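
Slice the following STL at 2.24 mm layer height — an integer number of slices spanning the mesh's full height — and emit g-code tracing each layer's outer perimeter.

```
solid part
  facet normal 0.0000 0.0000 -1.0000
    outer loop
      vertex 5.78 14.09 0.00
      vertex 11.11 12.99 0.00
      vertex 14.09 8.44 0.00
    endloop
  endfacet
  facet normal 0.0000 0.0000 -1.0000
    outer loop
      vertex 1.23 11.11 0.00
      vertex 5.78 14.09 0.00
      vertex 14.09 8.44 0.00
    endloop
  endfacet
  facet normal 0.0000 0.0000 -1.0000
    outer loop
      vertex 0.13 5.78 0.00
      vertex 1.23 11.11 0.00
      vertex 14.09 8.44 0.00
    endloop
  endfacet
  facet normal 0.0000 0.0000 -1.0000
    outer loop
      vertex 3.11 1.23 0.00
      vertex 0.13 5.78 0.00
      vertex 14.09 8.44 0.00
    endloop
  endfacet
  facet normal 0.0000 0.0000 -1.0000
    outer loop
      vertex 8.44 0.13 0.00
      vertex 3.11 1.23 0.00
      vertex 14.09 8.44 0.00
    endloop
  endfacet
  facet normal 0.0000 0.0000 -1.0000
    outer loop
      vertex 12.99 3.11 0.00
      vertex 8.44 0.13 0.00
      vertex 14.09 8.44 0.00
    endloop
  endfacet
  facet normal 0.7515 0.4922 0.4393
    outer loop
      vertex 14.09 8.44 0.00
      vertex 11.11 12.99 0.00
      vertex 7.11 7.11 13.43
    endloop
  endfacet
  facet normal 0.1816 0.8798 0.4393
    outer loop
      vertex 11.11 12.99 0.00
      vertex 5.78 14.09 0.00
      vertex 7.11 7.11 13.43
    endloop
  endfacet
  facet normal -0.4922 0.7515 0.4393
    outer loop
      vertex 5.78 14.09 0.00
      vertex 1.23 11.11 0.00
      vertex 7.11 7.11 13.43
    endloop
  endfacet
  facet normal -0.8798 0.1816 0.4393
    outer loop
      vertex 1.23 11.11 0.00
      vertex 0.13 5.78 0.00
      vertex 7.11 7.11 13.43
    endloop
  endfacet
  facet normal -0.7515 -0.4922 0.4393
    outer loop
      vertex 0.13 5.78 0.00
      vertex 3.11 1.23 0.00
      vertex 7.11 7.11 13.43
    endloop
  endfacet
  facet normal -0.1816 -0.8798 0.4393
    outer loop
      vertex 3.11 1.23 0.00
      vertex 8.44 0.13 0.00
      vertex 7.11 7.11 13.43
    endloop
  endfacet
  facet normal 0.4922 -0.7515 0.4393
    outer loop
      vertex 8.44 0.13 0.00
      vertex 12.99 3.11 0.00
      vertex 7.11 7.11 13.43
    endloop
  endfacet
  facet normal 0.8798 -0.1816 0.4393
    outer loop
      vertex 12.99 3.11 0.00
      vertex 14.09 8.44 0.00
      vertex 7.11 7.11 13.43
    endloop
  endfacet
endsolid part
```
; perimeter-only toolpath
G21 ; units = mm
G90 ; absolute positioning
G28 ; home
; layer 1
G0 Z2.24
G0 X12.93 Y8.22
G1 X10.44 Y12.01
G1 X6.00 Y12.93
G1 X2.21 Y10.44
G1 X1.29 Y6.00
G1 X3.78 Y2.21
G1 X8.22 Y1.29
G1 X12.01 Y3.78
G1 X12.93 Y8.22
; layer 2
G0 Z4.48
G0 X11.76 Y8.00
G1 X9.78 Y11.03
G1 X6.22 Y11.76
G1 X3.19 Y9.78
G1 X2.46 Y6.22
G1 X4.44 Y3.19
G1 X8.00 Y2.46
G1 X11.03 Y4.44
G1 X11.76 Y8.00
; layer 3
G0 Z6.71
G0 X10.60 Y7.78
G1 X9.11 Y10.05
G1 X6.45 Y10.60
G1 X4.17 Y9.11
G1 X3.62 Y6.45
G1 X5.11 Y4.17
G1 X7.78 Y3.62
G1 X10.05 Y5.11
G1 X10.60 Y7.78
; layer 4
G0 Z8.95
G0 X9.44 Y7.55
G1 X8.44 Y9.07
G1 X6.67 Y9.44
G1 X5.15 Y8.44
G1 X4.78 Y6.67
G1 X5.78 Y5.15
G1 X7.55 Y4.78
G1 X9.07 Y5.78
G1 X9.44 Y7.55
; layer 5
G0 Z11.19
G0 X8.27 Y7.33
G1 X7.78 Y8.09
G1 X6.89 Y8.27
G1 X6.13 Y7.78
G1 X5.95 Y6.89
G1 X6.44 Y6.13
G1 X7.33 Y5.95
G1 X8.09 Y6.44
G1 X8.27 Y7.33
M2 ; end

The solid is a regular 8-sided pyramid, base circumscribed radius ≈ 7.11 mm, apex at z ≈ 13.4 mm. Slicing at Δz = 2.24 mm — 6 equal slices spanning the solid's height, so layer i sits at z = i·h/6 — gives 5 non-empty perimeters. Each is a 8-segment closed polygon; G0 lifts to the layer z and rapids to the start vertex, then G1 traces the edges. The cross-section shrinks linearly with z (the slice at the apex is degenerate and omitted).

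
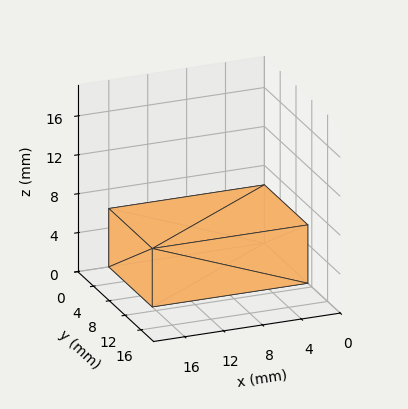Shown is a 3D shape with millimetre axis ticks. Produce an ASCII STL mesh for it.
Reading the render: the shape is a rectangular box, roughly 16 × 11 mm footprint and 6 mm tall (dimensions read to the nearest mm from the axis ticks). For the STL, each face is triangulated and given an outward normal.

solid part
  facet normal 0.0000 0.0000 -1.0000
    outer loop
      vertex 16.000 11.000 0.000
      vertex 16.000 0.000 0.000
      vertex 0.000 0.000 0.000
    endloop
  endfacet
  facet normal 0.0000 0.0000 -1.0000
    outer loop
      vertex 0.000 11.000 0.000
      vertex 16.000 11.000 0.000
      vertex 0.000 0.000 0.000
    endloop
  endfacet
  facet normal 0.0000 0.0000 1.0000
    outer loop
      vertex 0.000 0.000 6.000
      vertex 16.000 0.000 6.000
      vertex 16.000 11.000 6.000
    endloop
  endfacet
  facet normal 0.0000 0.0000 1.0000
    outer loop
      vertex 0.000 0.000 6.000
      vertex 16.000 11.000 6.000
      vertex 0.000 11.000 6.000
    endloop
  endfacet
  facet normal 0.0000 -1.0000 0.0000
    outer loop
      vertex 0.000 0.000 0.000
      vertex 16.000 0.000 0.000
      vertex 16.000 0.000 6.000
    endloop
  endfacet
  facet normal 0.0000 -1.0000 0.0000
    outer loop
      vertex 0.000 0.000 0.000
      vertex 16.000 0.000 6.000
      vertex 0.000 0.000 6.000
    endloop
  endfacet
  facet normal 0.0000 1.0000 0.0000
    outer loop
      vertex 16.000 11.000 6.000
      vertex 16.000 11.000 0.000
      vertex 0.000 11.000 0.000
    endloop
  endfacet
  facet normal 0.0000 1.0000 0.0000
    outer loop
      vertex 0.000 11.000 6.000
      vertex 16.000 11.000 6.000
      vertex 0.000 11.000 0.000
    endloop
  endfacet
  facet normal -1.0000 0.0000 0.0000
    outer loop
      vertex 0.000 11.000 6.000
      vertex 0.000 11.000 0.000
      vertex 0.000 0.000 0.000
    endloop
  endfacet
  facet normal -1.0000 0.0000 0.0000
    outer loop
      vertex 0.000 0.000 6.000
      vertex 0.000 11.000 6.000
      vertex 0.000 0.000 0.000
    endloop
  endfacet
  facet normal 1.0000 0.0000 0.0000
    outer loop
      vertex 16.000 0.000 0.000
      vertex 16.000 11.000 0.000
      vertex 16.000 11.000 6.000
    endloop
  endfacet
  facet normal 1.0000 0.0000 0.0000
    outer loop
      vertex 16.000 0.000 0.000
      vertex 16.000 11.000 6.000
      vertex 16.000 0.000 6.000
    endloop
  endfacet
endsolid part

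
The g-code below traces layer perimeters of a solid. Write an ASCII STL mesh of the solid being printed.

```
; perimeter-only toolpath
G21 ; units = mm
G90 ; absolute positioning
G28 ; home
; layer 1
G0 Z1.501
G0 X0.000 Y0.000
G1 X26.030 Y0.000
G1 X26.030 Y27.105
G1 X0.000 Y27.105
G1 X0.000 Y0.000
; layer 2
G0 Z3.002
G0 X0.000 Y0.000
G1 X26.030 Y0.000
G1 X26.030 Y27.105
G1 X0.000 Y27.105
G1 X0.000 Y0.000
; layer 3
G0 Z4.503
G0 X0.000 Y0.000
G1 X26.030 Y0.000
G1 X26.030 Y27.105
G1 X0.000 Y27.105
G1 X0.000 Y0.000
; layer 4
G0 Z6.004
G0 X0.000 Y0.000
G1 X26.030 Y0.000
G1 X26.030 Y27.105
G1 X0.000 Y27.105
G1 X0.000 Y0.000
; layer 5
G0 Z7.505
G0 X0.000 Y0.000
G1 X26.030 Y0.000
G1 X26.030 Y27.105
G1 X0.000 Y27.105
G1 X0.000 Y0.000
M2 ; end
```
solid part
  facet normal 0.0000 0.0000 -1.0000
    outer loop
      vertex 26.030 27.105 0.000
      vertex 26.030 0.000 0.000
      vertex 0.000 0.000 0.000
    endloop
  endfacet
  facet normal 0.0000 0.0000 -1.0000
    outer loop
      vertex 0.000 27.105 0.000
      vertex 26.030 27.105 0.000
      vertex 0.000 0.000 0.000
    endloop
  endfacet
  facet normal 0.0000 0.0000 1.0000
    outer loop
      vertex 0.000 0.000 7.505
      vertex 26.030 0.000 7.505
      vertex 26.030 27.105 7.505
    endloop
  endfacet
  facet normal 0.0000 0.0000 1.0000
    outer loop
      vertex 0.000 0.000 7.505
      vertex 26.030 27.105 7.505
      vertex 0.000 27.105 7.505
    endloop
  endfacet
  facet normal 0.0000 -1.0000 0.0000
    outer loop
      vertex 0.000 0.000 0.000
      vertex 26.030 0.000 0.000
      vertex 26.030 0.000 7.505
    endloop
  endfacet
  facet normal 0.0000 -1.0000 0.0000
    outer loop
      vertex 0.000 0.000 0.000
      vertex 26.030 0.000 7.505
      vertex 0.000 0.000 7.505
    endloop
  endfacet
  facet normal 0.0000 1.0000 0.0000
    outer loop
      vertex 26.030 27.105 7.505
      vertex 26.030 27.105 0.000
      vertex 0.000 27.105 0.000
    endloop
  endfacet
  facet normal 0.0000 1.0000 0.0000
    outer loop
      vertex 0.000 27.105 7.505
      vertex 26.030 27.105 7.505
      vertex 0.000 27.105 0.000
    endloop
  endfacet
  facet normal -1.0000 0.0000 0.0000
    outer loop
      vertex 0.000 27.105 7.505
      vertex 0.000 27.105 0.000
      vertex 0.000 0.000 0.000
    endloop
  endfacet
  facet normal -1.0000 0.0000 0.0000
    outer loop
      vertex 0.000 0.000 7.505
      vertex 0.000 27.105 7.505
      vertex 0.000 0.000 0.000
    endloop
  endfacet
  facet normal 1.0000 0.0000 0.0000
    outer loop
      vertex 26.030 0.000 0.000
      vertex 26.030 27.105 0.000
      vertex 26.030 27.105 7.505
    endloop
  endfacet
  facet normal 1.0000 0.0000 0.0000
    outer loop
      vertex 26.030 0.000 0.000
      vertex 26.030 27.105 7.505
      vertex 26.030 0.000 7.505
    endloop
  endfacet
endsolid part

The G0 Z moves step by Δz≈1.501 mm. Every layer's G1 loop is the same polygon, so the solid is a straight extrusion of it from z=0 to z≈7.5. Closing with flat bottom and top caps and triangulating gives 12 facets — a rectangular box, roughly 26 × 27.1 mm footprint and 7.5 mm tall.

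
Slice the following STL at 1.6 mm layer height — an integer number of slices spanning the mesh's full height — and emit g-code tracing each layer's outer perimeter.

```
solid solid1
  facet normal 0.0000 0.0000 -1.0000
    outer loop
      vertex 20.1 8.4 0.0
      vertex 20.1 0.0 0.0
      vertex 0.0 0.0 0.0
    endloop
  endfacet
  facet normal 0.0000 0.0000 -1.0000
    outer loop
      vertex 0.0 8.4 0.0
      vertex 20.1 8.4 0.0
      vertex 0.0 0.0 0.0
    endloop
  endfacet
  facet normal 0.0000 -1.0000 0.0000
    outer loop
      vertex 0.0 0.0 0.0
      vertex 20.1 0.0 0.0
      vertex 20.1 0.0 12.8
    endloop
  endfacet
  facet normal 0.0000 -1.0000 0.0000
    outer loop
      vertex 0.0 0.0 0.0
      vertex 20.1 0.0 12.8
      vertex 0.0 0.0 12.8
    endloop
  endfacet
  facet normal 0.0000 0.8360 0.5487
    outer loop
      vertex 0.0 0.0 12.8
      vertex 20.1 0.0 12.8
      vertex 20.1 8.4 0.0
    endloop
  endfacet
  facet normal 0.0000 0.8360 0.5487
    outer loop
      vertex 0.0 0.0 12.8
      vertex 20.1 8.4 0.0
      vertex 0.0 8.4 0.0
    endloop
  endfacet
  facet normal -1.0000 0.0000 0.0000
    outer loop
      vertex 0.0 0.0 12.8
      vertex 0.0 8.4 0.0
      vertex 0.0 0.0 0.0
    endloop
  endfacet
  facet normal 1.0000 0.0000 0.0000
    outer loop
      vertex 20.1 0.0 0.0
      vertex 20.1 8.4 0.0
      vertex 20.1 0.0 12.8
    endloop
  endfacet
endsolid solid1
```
; perimeter-only toolpath
G21 ; units = mm
G90 ; absolute positioning
G28 ; home
; layer 1
G0 Z1.6
G0 X0.0 Y0.0
G1 X20.1 Y0.0
G1 X20.1 Y7.4
G1 X0.0 Y7.4
G1 X0.0 Y0.0
; layer 2
G0 Z3.2
G0 X0.0 Y0.0
G1 X20.1 Y0.0
G1 X20.1 Y6.3
G1 X0.0 Y6.3
G1 X0.0 Y0.0
; layer 3
G0 Z4.8
G0 X0.0 Y0.0
G1 X20.1 Y0.0
G1 X20.1 Y5.2
G1 X0.0 Y5.2
G1 X0.0 Y0.0
; layer 4
G0 Z6.4
G0 X0.0 Y0.0
G1 X20.1 Y0.0
G1 X20.1 Y4.2
G1 X0.0 Y4.2
G1 X0.0 Y0.0
; layer 5
G0 Z8.0
G0 X0.0 Y0.0
G1 X20.1 Y0.0
G1 X20.1 Y3.2
G1 X0.0 Y3.2
G1 X0.0 Y0.0
; layer 6
G0 Z9.6
G0 X0.0 Y0.0
G1 X20.1 Y0.0
G1 X20.1 Y2.1
G1 X0.0 Y2.1
G1 X0.0 Y0.0
; layer 7
G0 Z11.2
G0 X0.0 Y0.0
G1 X20.1 Y0.0
G1 X20.1 Y1.1
G1 X0.0 Y1.1
G1 X0.0 Y0.0
M2 ; end

The solid is a wedge (ramp): 20.1 × 8.4 mm base, rising to 12.8 mm along the y=0 edge and sloping linearly to z=0 at y=8.4. Slicing at Δz = 1.6 mm — 8 equal slices spanning the solid's height, so layer i sits at z = i·h/8 — gives 7 non-empty perimeters. Each is a 4-segment closed polygon; G0 lifts to the layer z and rapids to the start vertex, then G1 traces the edges. The cross-section shrinks linearly with z (the slice at the apex is degenerate and omitted).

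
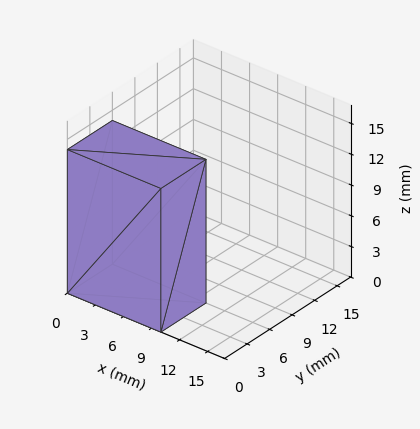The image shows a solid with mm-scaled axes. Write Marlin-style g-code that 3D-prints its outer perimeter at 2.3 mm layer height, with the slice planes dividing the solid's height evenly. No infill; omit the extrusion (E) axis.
Reading the render: the shape is a rectangular box, roughly 10 × 6 mm footprint and 14 mm tall (dimensions read to the nearest mm from the axis ticks). For the g-code, the solid's height is divided into equal slices at the stated Δz and each level perimeter traced with G1 moves after a G0 lift.

; perimeter-only toolpath
G21 ; units = mm
G90 ; absolute positioning
G28 ; home
; layer 1
G0 Z2.3
G0 X0.0 Y0.0
G1 X10.0 Y0.0
G1 X10.0 Y6.0
G1 X0.0 Y6.0
G1 X0.0 Y0.0
; layer 2
G0 Z4.7
G0 X0.0 Y0.0
G1 X10.0 Y0.0
G1 X10.0 Y6.0
G1 X0.0 Y6.0
G1 X0.0 Y0.0
; layer 3
G0 Z7.0
G0 X0.0 Y0.0
G1 X10.0 Y0.0
G1 X10.0 Y6.0
G1 X0.0 Y6.0
G1 X0.0 Y0.0
; layer 4
G0 Z9.3
G0 X0.0 Y0.0
G1 X10.0 Y0.0
G1 X10.0 Y6.0
G1 X0.0 Y6.0
G1 X0.0 Y0.0
; layer 5
G0 Z11.7
G0 X0.0 Y0.0
G1 X10.0 Y0.0
G1 X10.0 Y6.0
G1 X0.0 Y6.0
G1 X0.0 Y0.0
; layer 6
G0 Z14.0
G0 X0.0 Y0.0
G1 X10.0 Y0.0
G1 X10.0 Y6.0
G1 X0.0 Y6.0
G1 X0.0 Y0.0
M2 ; end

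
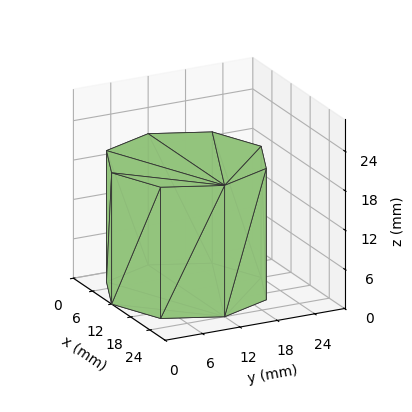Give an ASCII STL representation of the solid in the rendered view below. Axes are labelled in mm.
Reading the render: the shape is a regular 8-sided prism (a cylinder approximated with 8 flat sides), circumscribed radius ≈ 12 mm, height ≈ 20 mm (dimensions read to the nearest mm from the axis ticks). For the STL, each face is triangulated and given an outward normal.

solid part
  facet normal 0.0000 0.0000 -1.0000
    outer loop
      vertex 12.000 24.000 0.000
      vertex 20.485 20.485 0.000
      vertex 24.000 12.000 0.000
    endloop
  endfacet
  facet normal 0.0000 0.0000 -1.0000
    outer loop
      vertex 3.515 20.485 0.000
      vertex 12.000 24.000 0.000
      vertex 24.000 12.000 0.000
    endloop
  endfacet
  facet normal 0.0000 0.0000 -1.0000
    outer loop
      vertex 0.000 12.000 0.000
      vertex 3.515 20.485 0.000
      vertex 24.000 12.000 0.000
    endloop
  endfacet
  facet normal 0.0000 0.0000 -1.0000
    outer loop
      vertex 3.515 3.515 0.000
      vertex 0.000 12.000 0.000
      vertex 24.000 12.000 0.000
    endloop
  endfacet
  facet normal 0.0000 0.0000 -1.0000
    outer loop
      vertex 12.000 0.000 0.000
      vertex 3.515 3.515 0.000
      vertex 24.000 12.000 0.000
    endloop
  endfacet
  facet normal 0.0000 0.0000 -1.0000
    outer loop
      vertex 20.485 3.515 0.000
      vertex 12.000 0.000 0.000
      vertex 24.000 12.000 0.000
    endloop
  endfacet
  facet normal 0.0000 0.0000 1.0000
    outer loop
      vertex 24.000 12.000 20.000
      vertex 20.485 20.485 20.000
      vertex 12.000 24.000 20.000
    endloop
  endfacet
  facet normal 0.0000 0.0000 1.0000
    outer loop
      vertex 24.000 12.000 20.000
      vertex 12.000 24.000 20.000
      vertex 3.515 20.485 20.000
    endloop
  endfacet
  facet normal 0.0000 0.0000 1.0000
    outer loop
      vertex 24.000 12.000 20.000
      vertex 3.515 20.485 20.000
      vertex 0.000 12.000 20.000
    endloop
  endfacet
  facet normal 0.0000 0.0000 1.0000
    outer loop
      vertex 24.000 12.000 20.000
      vertex 0.000 12.000 20.000
      vertex 3.515 3.515 20.000
    endloop
  endfacet
  facet normal 0.0000 0.0000 1.0000
    outer loop
      vertex 24.000 12.000 20.000
      vertex 3.515 3.515 20.000
      vertex 12.000 0.000 20.000
    endloop
  endfacet
  facet normal 0.0000 0.0000 1.0000
    outer loop
      vertex 24.000 12.000 20.000
      vertex 12.000 0.000 20.000
      vertex 20.485 3.515 20.000
    endloop
  endfacet
  facet normal 0.9239 0.3827 0.0000
    outer loop
      vertex 24.000 12.000 0.000
      vertex 20.485 20.485 0.000
      vertex 20.485 20.485 20.000
    endloop
  endfacet
  facet normal 0.9239 0.3827 0.0000
    outer loop
      vertex 24.000 12.000 0.000
      vertex 20.485 20.485 20.000
      vertex 24.000 12.000 20.000
    endloop
  endfacet
  facet normal 0.3827 0.9239 0.0000
    outer loop
      vertex 20.485 20.485 0.000
      vertex 12.000 24.000 0.000
      vertex 12.000 24.000 20.000
    endloop
  endfacet
  facet normal 0.3827 0.9239 0.0000
    outer loop
      vertex 20.485 20.485 0.000
      vertex 12.000 24.000 20.000
      vertex 20.485 20.485 20.000
    endloop
  endfacet
  facet normal -0.3827 0.9239 0.0000
    outer loop
      vertex 12.000 24.000 0.000
      vertex 3.515 20.485 0.000
      vertex 3.515 20.485 20.000
    endloop
  endfacet
  facet normal -0.3827 0.9239 0.0000
    outer loop
      vertex 12.000 24.000 0.000
      vertex 3.515 20.485 20.000
      vertex 12.000 24.000 20.000
    endloop
  endfacet
  facet normal -0.9239 0.3827 0.0000
    outer loop
      vertex 3.515 20.485 0.000
      vertex 0.000 12.000 0.000
      vertex 0.000 12.000 20.000
    endloop
  endfacet
  facet normal -0.9239 0.3827 0.0000
    outer loop
      vertex 3.515 20.485 0.000
      vertex 0.000 12.000 20.000
      vertex 3.515 20.485 20.000
    endloop
  endfacet
  facet normal -0.9239 -0.3827 0.0000
    outer loop
      vertex 0.000 12.000 0.000
      vertex 3.515 3.515 0.000
      vertex 3.515 3.515 20.000
    endloop
  endfacet
  facet normal -0.9239 -0.3827 0.0000
    outer loop
      vertex 0.000 12.000 0.000
      vertex 3.515 3.515 20.000
      vertex 0.000 12.000 20.000
    endloop
  endfacet
  facet normal -0.3827 -0.9239 0.0000
    outer loop
      vertex 3.515 3.515 0.000
      vertex 12.000 0.000 0.000
      vertex 12.000 0.000 20.000
    endloop
  endfacet
  facet normal -0.3827 -0.9239 0.0000
    outer loop
      vertex 3.515 3.515 0.000
      vertex 12.000 0.000 20.000
      vertex 3.515 3.515 20.000
    endloop
  endfacet
  facet normal 0.3827 -0.9239 0.0000
    outer loop
      vertex 12.000 0.000 0.000
      vertex 20.485 3.515 0.000
      vertex 20.485 3.515 20.000
    endloop
  endfacet
  facet normal 0.3827 -0.9239 0.0000
    outer loop
      vertex 12.000 0.000 0.000
      vertex 20.485 3.515 20.000
      vertex 12.000 0.000 20.000
    endloop
  endfacet
  facet normal 0.9239 -0.3827 0.0000
    outer loop
      vertex 20.485 3.515 0.000
      vertex 24.000 12.000 0.000
      vertex 24.000 12.000 20.000
    endloop
  endfacet
  facet normal 0.9239 -0.3827 0.0000
    outer loop
      vertex 20.485 3.515 0.000
      vertex 24.000 12.000 20.000
      vertex 20.485 3.515 20.000
    endloop
  endfacet
endsolid part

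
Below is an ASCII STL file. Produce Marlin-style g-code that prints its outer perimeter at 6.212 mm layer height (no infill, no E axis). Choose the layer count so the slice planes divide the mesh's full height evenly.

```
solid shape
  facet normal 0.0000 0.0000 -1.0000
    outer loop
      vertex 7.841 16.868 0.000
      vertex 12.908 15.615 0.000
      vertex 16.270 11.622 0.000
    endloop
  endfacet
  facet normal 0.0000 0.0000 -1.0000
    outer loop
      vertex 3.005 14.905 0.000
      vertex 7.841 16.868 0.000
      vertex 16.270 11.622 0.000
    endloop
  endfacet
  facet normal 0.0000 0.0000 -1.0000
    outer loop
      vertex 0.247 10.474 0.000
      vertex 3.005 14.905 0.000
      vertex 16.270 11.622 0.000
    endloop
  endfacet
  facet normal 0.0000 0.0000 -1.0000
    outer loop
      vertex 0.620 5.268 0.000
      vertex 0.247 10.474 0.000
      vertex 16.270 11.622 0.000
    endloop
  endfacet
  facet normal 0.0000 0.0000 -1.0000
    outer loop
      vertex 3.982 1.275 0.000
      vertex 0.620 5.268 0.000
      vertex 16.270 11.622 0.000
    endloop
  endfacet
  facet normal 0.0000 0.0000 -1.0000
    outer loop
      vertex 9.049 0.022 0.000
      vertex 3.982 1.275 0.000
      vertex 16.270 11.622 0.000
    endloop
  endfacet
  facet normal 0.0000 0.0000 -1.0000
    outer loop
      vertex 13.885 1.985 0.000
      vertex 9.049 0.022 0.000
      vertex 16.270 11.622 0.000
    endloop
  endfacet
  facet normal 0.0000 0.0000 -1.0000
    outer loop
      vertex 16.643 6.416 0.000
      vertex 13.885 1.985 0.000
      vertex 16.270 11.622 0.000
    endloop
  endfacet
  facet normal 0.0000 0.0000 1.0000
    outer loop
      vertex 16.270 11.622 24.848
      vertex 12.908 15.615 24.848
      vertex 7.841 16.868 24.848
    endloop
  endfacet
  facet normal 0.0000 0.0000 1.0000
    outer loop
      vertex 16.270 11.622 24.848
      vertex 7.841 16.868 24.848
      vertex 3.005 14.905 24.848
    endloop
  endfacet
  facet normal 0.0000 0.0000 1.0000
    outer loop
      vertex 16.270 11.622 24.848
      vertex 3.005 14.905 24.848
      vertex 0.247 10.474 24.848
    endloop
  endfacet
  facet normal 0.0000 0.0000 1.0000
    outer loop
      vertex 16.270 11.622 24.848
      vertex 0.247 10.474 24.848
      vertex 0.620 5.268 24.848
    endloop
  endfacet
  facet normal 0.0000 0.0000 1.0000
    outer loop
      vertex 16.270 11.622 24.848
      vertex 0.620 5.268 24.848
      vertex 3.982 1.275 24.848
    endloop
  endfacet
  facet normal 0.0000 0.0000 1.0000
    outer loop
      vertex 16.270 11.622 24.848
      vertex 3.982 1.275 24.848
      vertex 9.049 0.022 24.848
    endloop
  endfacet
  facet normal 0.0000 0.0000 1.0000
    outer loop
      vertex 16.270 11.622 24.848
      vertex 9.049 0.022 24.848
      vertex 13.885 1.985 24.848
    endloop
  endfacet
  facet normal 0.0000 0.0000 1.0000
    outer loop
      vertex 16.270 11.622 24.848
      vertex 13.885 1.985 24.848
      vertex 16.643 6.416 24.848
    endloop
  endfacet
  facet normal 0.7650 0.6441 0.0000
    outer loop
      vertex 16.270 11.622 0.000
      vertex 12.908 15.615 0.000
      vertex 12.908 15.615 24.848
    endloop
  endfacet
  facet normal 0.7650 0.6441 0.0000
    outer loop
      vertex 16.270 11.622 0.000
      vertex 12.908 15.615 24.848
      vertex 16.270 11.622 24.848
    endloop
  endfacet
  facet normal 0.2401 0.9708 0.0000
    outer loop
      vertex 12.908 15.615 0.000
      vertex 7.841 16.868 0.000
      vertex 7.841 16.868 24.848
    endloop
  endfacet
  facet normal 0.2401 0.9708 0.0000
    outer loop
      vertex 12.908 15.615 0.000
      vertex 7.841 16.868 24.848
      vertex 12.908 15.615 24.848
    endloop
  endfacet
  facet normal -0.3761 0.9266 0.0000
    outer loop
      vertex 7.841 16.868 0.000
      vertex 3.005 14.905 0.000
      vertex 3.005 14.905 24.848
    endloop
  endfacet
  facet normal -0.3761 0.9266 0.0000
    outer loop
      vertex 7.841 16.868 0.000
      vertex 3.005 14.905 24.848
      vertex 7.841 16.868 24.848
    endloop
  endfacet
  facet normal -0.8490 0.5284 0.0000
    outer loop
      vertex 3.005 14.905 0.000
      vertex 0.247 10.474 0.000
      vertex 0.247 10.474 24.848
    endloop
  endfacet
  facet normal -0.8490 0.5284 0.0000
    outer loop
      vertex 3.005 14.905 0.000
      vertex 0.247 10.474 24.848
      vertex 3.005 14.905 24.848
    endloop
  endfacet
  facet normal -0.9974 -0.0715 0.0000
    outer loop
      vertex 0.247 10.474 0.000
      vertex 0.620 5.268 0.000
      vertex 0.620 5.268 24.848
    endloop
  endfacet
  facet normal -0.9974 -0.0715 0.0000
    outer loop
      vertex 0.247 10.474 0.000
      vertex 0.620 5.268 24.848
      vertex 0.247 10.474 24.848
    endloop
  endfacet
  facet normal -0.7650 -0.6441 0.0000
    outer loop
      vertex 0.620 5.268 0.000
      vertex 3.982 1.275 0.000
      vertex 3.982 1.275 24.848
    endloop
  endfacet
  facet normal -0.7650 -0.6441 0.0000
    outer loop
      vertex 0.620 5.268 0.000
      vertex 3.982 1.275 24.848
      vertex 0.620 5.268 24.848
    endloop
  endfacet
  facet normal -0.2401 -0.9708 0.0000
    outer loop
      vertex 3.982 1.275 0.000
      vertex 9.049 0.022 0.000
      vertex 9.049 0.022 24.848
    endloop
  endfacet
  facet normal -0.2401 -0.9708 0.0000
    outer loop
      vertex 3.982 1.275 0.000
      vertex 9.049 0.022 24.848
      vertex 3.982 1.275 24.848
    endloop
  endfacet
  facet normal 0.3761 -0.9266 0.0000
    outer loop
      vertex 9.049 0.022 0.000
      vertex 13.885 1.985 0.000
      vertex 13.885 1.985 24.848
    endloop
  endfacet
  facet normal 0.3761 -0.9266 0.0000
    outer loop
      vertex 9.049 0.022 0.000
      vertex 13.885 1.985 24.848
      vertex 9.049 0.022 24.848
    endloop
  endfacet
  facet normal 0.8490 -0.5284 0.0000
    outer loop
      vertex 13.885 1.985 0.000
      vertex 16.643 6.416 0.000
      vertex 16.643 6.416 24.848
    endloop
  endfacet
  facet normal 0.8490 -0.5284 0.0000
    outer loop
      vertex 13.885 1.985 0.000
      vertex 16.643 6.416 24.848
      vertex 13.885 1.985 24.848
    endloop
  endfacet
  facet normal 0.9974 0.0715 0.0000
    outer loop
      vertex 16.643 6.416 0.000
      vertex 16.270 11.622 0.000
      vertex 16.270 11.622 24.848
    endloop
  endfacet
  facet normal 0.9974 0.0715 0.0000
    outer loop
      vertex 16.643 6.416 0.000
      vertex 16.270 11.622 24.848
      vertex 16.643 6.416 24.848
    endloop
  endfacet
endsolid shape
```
; perimeter-only toolpath
G21 ; units = mm
G90 ; absolute positioning
G28 ; home
; layer 1
G0 Z6.212
G0 X16.270 Y11.622
G1 X12.908 Y15.615
G1 X7.841 Y16.868
G1 X3.005 Y14.905
G1 X0.247 Y10.474
G1 X0.620 Y5.268
G1 X3.982 Y1.275
G1 X9.049 Y0.022
G1 X13.885 Y1.985
G1 X16.643 Y6.416
G1 X16.270 Y11.622
; layer 2
G0 Z12.424
G0 X16.270 Y11.622
G1 X12.908 Y15.615
G1 X7.841 Y16.868
G1 X3.005 Y14.905
G1 X0.247 Y10.474
G1 X0.620 Y5.268
G1 X3.982 Y1.275
G1 X9.049 Y0.022
G1 X13.885 Y1.985
G1 X16.643 Y6.416
G1 X16.270 Y11.622
; layer 3
G0 Z18.636
G0 X16.270 Y11.622
G1 X12.908 Y15.615
G1 X7.841 Y16.868
G1 X3.005 Y14.905
G1 X0.247 Y10.474
G1 X0.620 Y5.268
G1 X3.982 Y1.275
G1 X9.049 Y0.022
G1 X13.885 Y1.985
G1 X16.643 Y6.416
G1 X16.270 Y11.622
; layer 4
G0 Z24.848
G0 X16.270 Y11.622
G1 X12.908 Y15.615
G1 X7.841 Y16.868
G1 X3.005 Y14.905
G1 X0.247 Y10.474
G1 X0.620 Y5.268
G1 X3.982 Y1.275
G1 X9.049 Y0.022
G1 X13.885 Y1.985
G1 X16.643 Y6.416
G1 X16.270 Y11.622
M2 ; end

The solid is a regular 10-sided prism (a cylinder approximated with 10 flat sides), circumscribed radius ≈ 8.45 mm, height ≈ 24.8 mm. Slicing at Δz = 6.212 mm — 4 equal slices spanning the solid's height, so layer i sits at z = i·h/4 — gives 4 non-empty perimeters. Each is a 10-segment closed polygon; G0 lifts to the layer z and rapids to the start vertex, then G1 traces the edges.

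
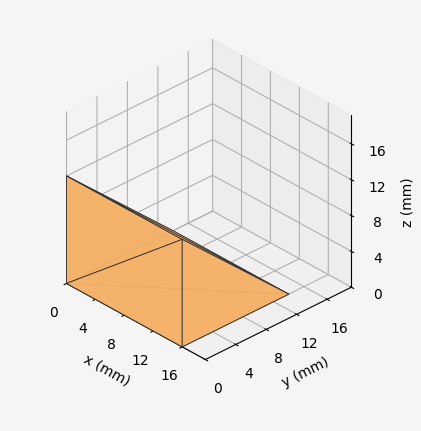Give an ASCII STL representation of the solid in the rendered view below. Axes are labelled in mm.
Reading the render: the shape is a wedge (ramp): 16 × 14 mm base, rising to 12 mm along the y=0 edge and sloping linearly to z=0 at y=14 (dimensions read to the nearest mm from the axis ticks). For the STL, each face is triangulated and given an outward normal.

solid part
  facet normal 0.0000 0.0000 -1.0000
    outer loop
      vertex 16.000 14.000 0.000
      vertex 16.000 0.000 0.000
      vertex 0.000 0.000 0.000
    endloop
  endfacet
  facet normal 0.0000 0.0000 -1.0000
    outer loop
      vertex 0.000 14.000 0.000
      vertex 16.000 14.000 0.000
      vertex 0.000 0.000 0.000
    endloop
  endfacet
  facet normal 0.0000 -1.0000 0.0000
    outer loop
      vertex 0.000 0.000 0.000
      vertex 16.000 0.000 0.000
      vertex 16.000 0.000 12.000
    endloop
  endfacet
  facet normal 0.0000 -1.0000 0.0000
    outer loop
      vertex 0.000 0.000 0.000
      vertex 16.000 0.000 12.000
      vertex 0.000 0.000 12.000
    endloop
  endfacet
  facet normal 0.0000 0.6508 0.7593
    outer loop
      vertex 0.000 0.000 12.000
      vertex 16.000 0.000 12.000
      vertex 16.000 14.000 0.000
    endloop
  endfacet
  facet normal 0.0000 0.6508 0.7593
    outer loop
      vertex 0.000 0.000 12.000
      vertex 16.000 14.000 0.000
      vertex 0.000 14.000 0.000
    endloop
  endfacet
  facet normal -1.0000 0.0000 0.0000
    outer loop
      vertex 0.000 0.000 12.000
      vertex 0.000 14.000 0.000
      vertex 0.000 0.000 0.000
    endloop
  endfacet
  facet normal 1.0000 0.0000 0.0000
    outer loop
      vertex 16.000 0.000 0.000
      vertex 16.000 14.000 0.000
      vertex 16.000 0.000 12.000
    endloop
  endfacet
endsolid part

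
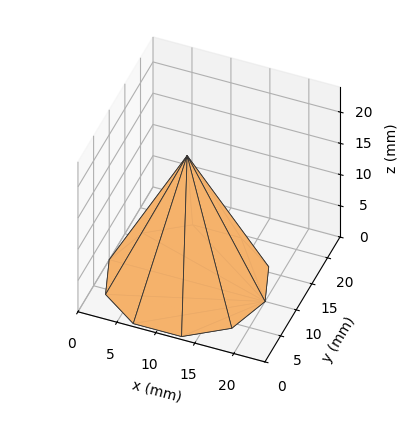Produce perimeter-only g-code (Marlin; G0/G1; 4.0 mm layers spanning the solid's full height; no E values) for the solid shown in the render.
Reading the render: the shape is a regular 10-sided pyramid, base circumscribed radius ≈ 10 mm, apex at z ≈ 20 mm (dimensions read to the nearest mm from the axis ticks). For the g-code, the solid's height is divided into equal slices at the stated Δz and each level perimeter traced with G1 moves after a G0 lift.

; perimeter-only toolpath
G21 ; units = mm
G90 ; absolute positioning
G28 ; home
; layer 1
G0 Z4.0
G0 X18.0 Y10.0
G1 X16.5 Y14.7
G1 X12.5 Y17.6
G1 X7.5 Y17.6
G1 X3.5 Y14.7
G1 X2.0 Y10.0
G1 X3.5 Y5.3
G1 X7.5 Y2.4
G1 X12.5 Y2.4
G1 X16.5 Y5.3
G1 X18.0 Y10.0
; layer 2
G0 Z8.0
G0 X16.0 Y10.0
G1 X14.9 Y13.5
G1 X11.9 Y15.7
G1 X8.1 Y15.7
G1 X5.1 Y13.5
G1 X4.0 Y10.0
G1 X5.1 Y6.5
G1 X8.1 Y4.3
G1 X11.9 Y4.3
G1 X14.9 Y6.5
G1 X16.0 Y10.0
; layer 3
G0 Z12.0
G0 X14.0 Y10.0
G1 X13.2 Y12.4
G1 X11.2 Y13.8
G1 X8.8 Y13.8
G1 X6.8 Y12.4
G1 X6.0 Y10.0
G1 X6.8 Y7.6
G1 X8.8 Y6.2
G1 X11.2 Y6.2
G1 X13.2 Y7.6
G1 X14.0 Y10.0
; layer 4
G0 Z16.0
G0 X12.0 Y10.0
G1 X11.6 Y11.2
G1 X10.6 Y11.9
G1 X9.4 Y11.9
G1 X8.4 Y11.2
G1 X8.0 Y10.0
G1 X8.4 Y8.8
G1 X9.4 Y8.1
G1 X10.6 Y8.1
G1 X11.6 Y8.8
G1 X12.0 Y10.0
M2 ; end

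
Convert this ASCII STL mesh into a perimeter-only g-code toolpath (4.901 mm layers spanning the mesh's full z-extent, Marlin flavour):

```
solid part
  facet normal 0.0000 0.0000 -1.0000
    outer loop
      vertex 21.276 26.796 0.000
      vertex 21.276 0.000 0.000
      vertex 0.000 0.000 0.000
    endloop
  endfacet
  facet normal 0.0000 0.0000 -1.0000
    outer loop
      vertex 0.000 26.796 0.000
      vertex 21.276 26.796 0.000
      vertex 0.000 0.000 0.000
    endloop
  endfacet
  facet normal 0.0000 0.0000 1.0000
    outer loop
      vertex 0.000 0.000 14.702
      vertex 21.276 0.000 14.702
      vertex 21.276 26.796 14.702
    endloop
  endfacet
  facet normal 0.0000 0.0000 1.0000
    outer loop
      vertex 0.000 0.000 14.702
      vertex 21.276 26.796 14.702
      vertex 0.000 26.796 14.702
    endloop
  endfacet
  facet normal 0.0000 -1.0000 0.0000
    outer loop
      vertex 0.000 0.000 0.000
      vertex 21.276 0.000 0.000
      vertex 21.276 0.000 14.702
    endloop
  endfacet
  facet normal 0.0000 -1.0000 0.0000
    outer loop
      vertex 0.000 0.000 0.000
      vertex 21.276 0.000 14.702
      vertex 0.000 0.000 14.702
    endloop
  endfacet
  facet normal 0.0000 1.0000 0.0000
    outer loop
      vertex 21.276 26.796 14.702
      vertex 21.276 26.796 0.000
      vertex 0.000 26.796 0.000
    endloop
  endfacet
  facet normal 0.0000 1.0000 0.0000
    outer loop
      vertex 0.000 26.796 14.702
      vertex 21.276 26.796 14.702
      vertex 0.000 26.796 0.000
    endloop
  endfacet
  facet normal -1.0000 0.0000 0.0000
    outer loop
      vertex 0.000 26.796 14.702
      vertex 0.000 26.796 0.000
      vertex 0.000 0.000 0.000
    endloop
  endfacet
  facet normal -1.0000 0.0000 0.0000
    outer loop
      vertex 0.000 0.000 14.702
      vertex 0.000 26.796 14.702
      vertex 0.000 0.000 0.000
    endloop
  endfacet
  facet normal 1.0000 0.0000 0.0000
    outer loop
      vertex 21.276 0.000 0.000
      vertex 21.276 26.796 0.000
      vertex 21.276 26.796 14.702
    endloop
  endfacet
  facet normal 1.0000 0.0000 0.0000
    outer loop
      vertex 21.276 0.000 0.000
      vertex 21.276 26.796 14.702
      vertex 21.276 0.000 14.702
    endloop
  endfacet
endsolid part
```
; perimeter-only toolpath
G21 ; units = mm
G90 ; absolute positioning
G28 ; home
; layer 1
G0 Z4.901
G0 X0.000 Y0.000
G1 X21.276 Y0.000
G1 X21.276 Y26.796
G1 X0.000 Y26.796
G1 X0.000 Y0.000
; layer 2
G0 Z9.801
G0 X0.000 Y0.000
G1 X21.276 Y0.000
G1 X21.276 Y26.796
G1 X0.000 Y26.796
G1 X0.000 Y0.000
; layer 3
G0 Z14.702
G0 X0.000 Y0.000
G1 X21.276 Y0.000
G1 X21.276 Y26.796
G1 X0.000 Y26.796
G1 X0.000 Y0.000
M2 ; end

The solid is a rectangular box, roughly 21.3 × 26.8 mm footprint and 14.7 mm tall. Slicing at Δz = 4.901 mm — 3 equal slices spanning the solid's height, so layer i sits at z = i·h/3 — gives 3 non-empty perimeters. Each is a 4-segment closed polygon; G0 lifts to the layer z and rapids to the start vertex, then G1 traces the edges.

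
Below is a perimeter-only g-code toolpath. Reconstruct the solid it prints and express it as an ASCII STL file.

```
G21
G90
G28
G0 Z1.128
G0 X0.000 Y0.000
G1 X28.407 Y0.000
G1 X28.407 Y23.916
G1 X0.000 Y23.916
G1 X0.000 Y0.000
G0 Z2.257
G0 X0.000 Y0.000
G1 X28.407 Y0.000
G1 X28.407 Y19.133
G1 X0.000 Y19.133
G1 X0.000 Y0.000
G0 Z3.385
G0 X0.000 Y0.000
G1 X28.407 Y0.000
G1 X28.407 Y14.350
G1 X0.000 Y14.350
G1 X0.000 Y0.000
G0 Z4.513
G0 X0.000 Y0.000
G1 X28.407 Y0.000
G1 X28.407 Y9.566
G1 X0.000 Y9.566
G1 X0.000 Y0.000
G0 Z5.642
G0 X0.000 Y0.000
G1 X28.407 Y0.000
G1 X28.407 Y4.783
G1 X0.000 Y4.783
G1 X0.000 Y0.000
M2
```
solid part
  facet normal 0.0000 0.0000 -1.0000
    outer loop
      vertex 28.407 28.699 0.000
      vertex 28.407 0.000 0.000
      vertex 0.000 0.000 0.000
    endloop
  endfacet
  facet normal 0.0000 0.0000 -1.0000
    outer loop
      vertex 0.000 28.699 0.000
      vertex 28.407 28.699 0.000
      vertex 0.000 0.000 0.000
    endloop
  endfacet
  facet normal 0.0000 -1.0000 0.0000
    outer loop
      vertex 0.000 0.000 0.000
      vertex 28.407 0.000 0.000
      vertex 28.407 0.000 6.770
    endloop
  endfacet
  facet normal 0.0000 -1.0000 0.0000
    outer loop
      vertex 0.000 0.000 0.000
      vertex 28.407 0.000 6.770
      vertex 0.000 0.000 6.770
    endloop
  endfacet
  facet normal 0.0000 0.2296 0.9733
    outer loop
      vertex 0.000 0.000 6.770
      vertex 28.407 0.000 6.770
      vertex 28.407 28.699 0.000
    endloop
  endfacet
  facet normal 0.0000 0.2296 0.9733
    outer loop
      vertex 0.000 0.000 6.770
      vertex 28.407 28.699 0.000
      vertex 0.000 28.699 0.000
    endloop
  endfacet
  facet normal -1.0000 0.0000 0.0000
    outer loop
      vertex 0.000 0.000 6.770
      vertex 0.000 28.699 0.000
      vertex 0.000 0.000 0.000
    endloop
  endfacet
  facet normal 1.0000 0.0000 0.0000
    outer loop
      vertex 28.407 0.000 0.000
      vertex 28.407 28.699 0.000
      vertex 28.407 0.000 6.770
    endloop
  endfacet
endsolid part

The G0 Z moves step by Δz≈1.128 mm. The G1 loops shrink linearly with z, so the solid tapers from its base footprint up to z≈6.77. Closing with a flat bottom cap and the tapered top and triangulating gives 8 facets — a wedge (ramp): 28.4 × 28.7 mm base, rising to 6.77 mm along the y=0 edge and sloping linearly to z=0 at y=28.7.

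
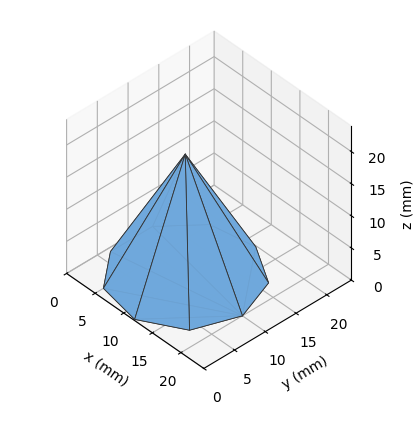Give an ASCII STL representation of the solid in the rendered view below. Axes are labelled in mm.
Reading the render: the shape is a regular 9-sided pyramid, base circumscribed radius ≈ 10 mm, apex at z ≈ 19 mm (dimensions read to the nearest mm from the axis ticks). For the STL, each face is triangulated and given an outward normal.

solid part
  facet normal 0.0000 0.0000 -1.0000
    outer loop
      vertex 11.74 19.85 0.00
      vertex 17.66 16.43 0.00
      vertex 20.00 10.00 0.00
    endloop
  endfacet
  facet normal 0.0000 0.0000 -1.0000
    outer loop
      vertex 5.00 18.66 0.00
      vertex 11.74 19.85 0.00
      vertex 20.00 10.00 0.00
    endloop
  endfacet
  facet normal 0.0000 0.0000 -1.0000
    outer loop
      vertex 0.60 13.42 0.00
      vertex 5.00 18.66 0.00
      vertex 20.00 10.00 0.00
    endloop
  endfacet
  facet normal 0.0000 0.0000 -1.0000
    outer loop
      vertex 0.60 6.58 0.00
      vertex 0.60 13.42 0.00
      vertex 20.00 10.00 0.00
    endloop
  endfacet
  facet normal 0.0000 0.0000 -1.0000
    outer loop
      vertex 5.00 1.34 0.00
      vertex 0.60 6.58 0.00
      vertex 20.00 10.00 0.00
    endloop
  endfacet
  facet normal 0.0000 0.0000 -1.0000
    outer loop
      vertex 11.74 0.15 0.00
      vertex 5.00 1.34 0.00
      vertex 20.00 10.00 0.00
    endloop
  endfacet
  facet normal 0.0000 0.0000 -1.0000
    outer loop
      vertex 17.66 3.57 0.00
      vertex 11.74 0.15 0.00
      vertex 20.00 10.00 0.00
    endloop
  endfacet
  facet normal 0.8423 0.3065 0.4433
    outer loop
      vertex 20.00 10.00 0.00
      vertex 17.66 16.43 0.00
      vertex 10.00 10.00 19.00
    endloop
  endfacet
  facet normal 0.4484 0.7761 0.4434
    outer loop
      vertex 17.66 16.43 0.00
      vertex 11.74 19.85 0.00
      vertex 10.00 10.00 19.00
    endloop
  endfacet
  facet normal -0.1558 0.8827 0.4433
    outer loop
      vertex 11.74 19.85 0.00
      vertex 5.00 18.66 0.00
      vertex 10.00 10.00 19.00
    endloop
  endfacet
  facet normal -0.6864 0.5764 0.4434
    outer loop
      vertex 5.00 18.66 0.00
      vertex 0.60 13.42 0.00
      vertex 10.00 10.00 19.00
    endloop
  endfacet
  facet normal -0.8963 0.0000 0.4434
    outer loop
      vertex 0.60 13.42 0.00
      vertex 0.60 6.58 0.00
      vertex 10.00 10.00 19.00
    endloop
  endfacet
  facet normal -0.6864 -0.5764 0.4434
    outer loop
      vertex 0.60 6.58 0.00
      vertex 5.00 1.34 0.00
      vertex 10.00 10.00 19.00
    endloop
  endfacet
  facet normal -0.1558 -0.8827 0.4433
    outer loop
      vertex 5.00 1.34 0.00
      vertex 11.74 0.15 0.00
      vertex 10.00 10.00 19.00
    endloop
  endfacet
  facet normal 0.4484 -0.7761 0.4434
    outer loop
      vertex 11.74 0.15 0.00
      vertex 17.66 3.57 0.00
      vertex 10.00 10.00 19.00
    endloop
  endfacet
  facet normal 0.8423 -0.3065 0.4433
    outer loop
      vertex 17.66 3.57 0.00
      vertex 20.00 10.00 0.00
      vertex 10.00 10.00 19.00
    endloop
  endfacet
endsolid part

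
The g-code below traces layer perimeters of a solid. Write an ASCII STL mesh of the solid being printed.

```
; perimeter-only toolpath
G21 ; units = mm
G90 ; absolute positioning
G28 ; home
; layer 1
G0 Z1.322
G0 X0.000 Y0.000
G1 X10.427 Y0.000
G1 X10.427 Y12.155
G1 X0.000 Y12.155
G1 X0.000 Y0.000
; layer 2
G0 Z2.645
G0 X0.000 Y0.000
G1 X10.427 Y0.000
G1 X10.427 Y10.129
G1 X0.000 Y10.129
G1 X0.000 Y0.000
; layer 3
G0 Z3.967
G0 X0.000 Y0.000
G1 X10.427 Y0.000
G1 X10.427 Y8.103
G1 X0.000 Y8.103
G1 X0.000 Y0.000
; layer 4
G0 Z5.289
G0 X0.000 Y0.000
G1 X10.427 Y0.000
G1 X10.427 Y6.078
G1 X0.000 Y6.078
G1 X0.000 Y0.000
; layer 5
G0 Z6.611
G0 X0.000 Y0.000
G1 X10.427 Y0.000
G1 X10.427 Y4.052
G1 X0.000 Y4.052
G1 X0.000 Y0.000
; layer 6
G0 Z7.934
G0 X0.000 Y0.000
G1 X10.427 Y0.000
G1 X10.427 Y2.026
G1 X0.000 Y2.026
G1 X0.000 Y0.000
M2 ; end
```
solid part
  facet normal 0.0000 0.0000 -1.0000
    outer loop
      vertex 10.427 14.181 0.000
      vertex 10.427 0.000 0.000
      vertex 0.000 0.000 0.000
    endloop
  endfacet
  facet normal 0.0000 0.0000 -1.0000
    outer loop
      vertex 0.000 14.181 0.000
      vertex 10.427 14.181 0.000
      vertex 0.000 0.000 0.000
    endloop
  endfacet
  facet normal 0.0000 -1.0000 0.0000
    outer loop
      vertex 0.000 0.000 0.000
      vertex 10.427 0.000 0.000
      vertex 10.427 0.000 9.256
    endloop
  endfacet
  facet normal 0.0000 -1.0000 0.0000
    outer loop
      vertex 0.000 0.000 0.000
      vertex 10.427 0.000 9.256
      vertex 0.000 0.000 9.256
    endloop
  endfacet
  facet normal 0.0000 0.5466 0.8374
    outer loop
      vertex 0.000 0.000 9.256
      vertex 10.427 0.000 9.256
      vertex 10.427 14.181 0.000
    endloop
  endfacet
  facet normal 0.0000 0.5466 0.8374
    outer loop
      vertex 0.000 0.000 9.256
      vertex 10.427 14.181 0.000
      vertex 0.000 14.181 0.000
    endloop
  endfacet
  facet normal -1.0000 0.0000 0.0000
    outer loop
      vertex 0.000 0.000 9.256
      vertex 0.000 14.181 0.000
      vertex 0.000 0.000 0.000
    endloop
  endfacet
  facet normal 1.0000 0.0000 0.0000
    outer loop
      vertex 10.427 0.000 0.000
      vertex 10.427 14.181 0.000
      vertex 10.427 0.000 9.256
    endloop
  endfacet
endsolid part

The G0 Z moves step by Δz≈1.322 mm. The G1 loops shrink linearly with z, so the solid tapers from its base footprint up to z≈9.26. Closing with a flat bottom cap and the tapered top and triangulating gives 8 facets — a wedge (ramp): 10.4 × 14.2 mm base, rising to 9.26 mm along the y=0 edge and sloping linearly to z=0 at y=14.2.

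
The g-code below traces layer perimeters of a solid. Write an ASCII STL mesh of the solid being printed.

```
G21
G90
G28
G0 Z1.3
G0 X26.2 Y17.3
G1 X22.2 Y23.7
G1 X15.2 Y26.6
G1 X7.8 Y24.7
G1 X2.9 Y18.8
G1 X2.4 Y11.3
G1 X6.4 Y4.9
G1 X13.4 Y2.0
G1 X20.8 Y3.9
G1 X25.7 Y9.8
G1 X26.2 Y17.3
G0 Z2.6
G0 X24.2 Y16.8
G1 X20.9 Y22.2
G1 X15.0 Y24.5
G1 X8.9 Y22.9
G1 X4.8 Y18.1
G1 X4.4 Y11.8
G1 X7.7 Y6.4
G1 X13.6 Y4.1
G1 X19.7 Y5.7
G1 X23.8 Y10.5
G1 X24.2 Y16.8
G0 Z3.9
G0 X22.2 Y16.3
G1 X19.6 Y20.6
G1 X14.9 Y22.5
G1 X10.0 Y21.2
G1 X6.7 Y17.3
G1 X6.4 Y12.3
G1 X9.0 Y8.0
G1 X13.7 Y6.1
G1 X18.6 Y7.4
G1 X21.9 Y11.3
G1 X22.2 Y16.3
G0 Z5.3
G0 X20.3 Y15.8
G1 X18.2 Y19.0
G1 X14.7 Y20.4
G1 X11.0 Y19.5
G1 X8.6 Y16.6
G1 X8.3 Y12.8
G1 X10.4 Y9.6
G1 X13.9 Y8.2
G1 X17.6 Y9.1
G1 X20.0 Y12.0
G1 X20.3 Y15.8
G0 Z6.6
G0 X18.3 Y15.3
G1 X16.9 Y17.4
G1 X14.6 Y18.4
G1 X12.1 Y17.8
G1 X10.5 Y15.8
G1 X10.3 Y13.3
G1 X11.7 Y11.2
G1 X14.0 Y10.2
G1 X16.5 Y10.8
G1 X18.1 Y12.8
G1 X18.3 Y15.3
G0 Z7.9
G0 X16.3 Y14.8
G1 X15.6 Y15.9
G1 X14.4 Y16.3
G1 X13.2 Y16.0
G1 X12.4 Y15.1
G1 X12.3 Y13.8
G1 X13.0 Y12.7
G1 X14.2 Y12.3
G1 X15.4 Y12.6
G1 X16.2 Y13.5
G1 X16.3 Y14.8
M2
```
solid part
  facet normal 0.0000 0.0000 -1.0000
    outer loop
      vertex 15.3 28.6 0.0
      vertex 23.5 25.3 0.0
      vertex 28.2 17.8 0.0
    endloop
  endfacet
  facet normal 0.0000 0.0000 -1.0000
    outer loop
      vertex 6.7 26.4 0.0
      vertex 15.3 28.6 0.0
      vertex 28.2 17.8 0.0
    endloop
  endfacet
  facet normal 0.0000 0.0000 -1.0000
    outer loop
      vertex 1.0 19.6 0.0
      vertex 6.7 26.4 0.0
      vertex 28.2 17.8 0.0
    endloop
  endfacet
  facet normal 0.0000 0.0000 -1.0000
    outer loop
      vertex 0.4 10.8 0.0
      vertex 1.0 19.6 0.0
      vertex 28.2 17.8 0.0
    endloop
  endfacet
  facet normal 0.0000 0.0000 -1.0000
    outer loop
      vertex 5.1 3.3 0.0
      vertex 0.4 10.8 0.0
      vertex 28.2 17.8 0.0
    endloop
  endfacet
  facet normal 0.0000 0.0000 -1.0000
    outer loop
      vertex 13.3 0.0 0.0
      vertex 5.1 3.3 0.0
      vertex 28.2 17.8 0.0
    endloop
  endfacet
  facet normal 0.0000 0.0000 -1.0000
    outer loop
      vertex 21.9 2.2 0.0
      vertex 13.3 0.0 0.0
      vertex 28.2 17.8 0.0
    endloop
  endfacet
  facet normal 0.0000 0.0000 -1.0000
    outer loop
      vertex 27.6 9.0 0.0
      vertex 21.9 2.2 0.0
      vertex 28.2 17.8 0.0
    endloop
  endfacet
  facet normal 0.4739 0.2970 0.8290
    outer loop
      vertex 28.2 17.8 0.0
      vertex 23.5 25.3 0.0
      vertex 14.3 14.3 9.2
    endloop
  endfacet
  facet normal 0.2088 0.5188 0.8290
    outer loop
      vertex 23.5 25.3 0.0
      vertex 15.3 28.6 0.0
      vertex 14.3 14.3 9.2
    endloop
  endfacet
  facet normal -0.1388 0.5427 0.8284
    outer loop
      vertex 15.3 28.6 0.0
      vertex 6.7 26.4 0.0
      vertex 14.3 14.3 9.2
    endloop
  endfacet
  facet normal -0.4295 0.3600 0.8282
    outer loop
      vertex 6.7 26.4 0.0
      vertex 1.0 19.6 0.0
      vertex 14.3 14.3 9.2
    endloop
  endfacet
  facet normal -0.5582 0.0381 0.8289
    outer loop
      vertex 1.0 19.6 0.0
      vertex 0.4 10.8 0.0
      vertex 14.3 14.3 9.2
    endloop
  endfacet
  facet normal -0.4739 -0.2970 0.8290
    outer loop
      vertex 0.4 10.8 0.0
      vertex 5.1 3.3 0.0
      vertex 14.3 14.3 9.2
    endloop
  endfacet
  facet normal -0.2088 -0.5188 0.8290
    outer loop
      vertex 5.1 3.3 0.0
      vertex 13.3 0.0 0.0
      vertex 14.3 14.3 9.2
    endloop
  endfacet
  facet normal 0.1388 -0.5427 0.8284
    outer loop
      vertex 13.3 0.0 0.0
      vertex 21.9 2.2 0.0
      vertex 14.3 14.3 9.2
    endloop
  endfacet
  facet normal 0.4295 -0.3600 0.8282
    outer loop
      vertex 21.9 2.2 0.0
      vertex 27.6 9.0 0.0
      vertex 14.3 14.3 9.2
    endloop
  endfacet
  facet normal 0.5582 -0.0381 0.8289
    outer loop
      vertex 27.6 9.0 0.0
      vertex 28.2 17.8 0.0
      vertex 14.3 14.3 9.2
    endloop
  endfacet
endsolid part

The G0 Z moves step by Δz≈1.3 mm. The G1 loops shrink linearly with z, so the solid tapers from its base footprint up to z≈9.2. Closing with a flat bottom cap and the tapered top and triangulating gives 18 facets — a regular 10-sided pyramid, base circumscribed radius ≈ 14.3 mm, apex at z ≈ 9.2 mm.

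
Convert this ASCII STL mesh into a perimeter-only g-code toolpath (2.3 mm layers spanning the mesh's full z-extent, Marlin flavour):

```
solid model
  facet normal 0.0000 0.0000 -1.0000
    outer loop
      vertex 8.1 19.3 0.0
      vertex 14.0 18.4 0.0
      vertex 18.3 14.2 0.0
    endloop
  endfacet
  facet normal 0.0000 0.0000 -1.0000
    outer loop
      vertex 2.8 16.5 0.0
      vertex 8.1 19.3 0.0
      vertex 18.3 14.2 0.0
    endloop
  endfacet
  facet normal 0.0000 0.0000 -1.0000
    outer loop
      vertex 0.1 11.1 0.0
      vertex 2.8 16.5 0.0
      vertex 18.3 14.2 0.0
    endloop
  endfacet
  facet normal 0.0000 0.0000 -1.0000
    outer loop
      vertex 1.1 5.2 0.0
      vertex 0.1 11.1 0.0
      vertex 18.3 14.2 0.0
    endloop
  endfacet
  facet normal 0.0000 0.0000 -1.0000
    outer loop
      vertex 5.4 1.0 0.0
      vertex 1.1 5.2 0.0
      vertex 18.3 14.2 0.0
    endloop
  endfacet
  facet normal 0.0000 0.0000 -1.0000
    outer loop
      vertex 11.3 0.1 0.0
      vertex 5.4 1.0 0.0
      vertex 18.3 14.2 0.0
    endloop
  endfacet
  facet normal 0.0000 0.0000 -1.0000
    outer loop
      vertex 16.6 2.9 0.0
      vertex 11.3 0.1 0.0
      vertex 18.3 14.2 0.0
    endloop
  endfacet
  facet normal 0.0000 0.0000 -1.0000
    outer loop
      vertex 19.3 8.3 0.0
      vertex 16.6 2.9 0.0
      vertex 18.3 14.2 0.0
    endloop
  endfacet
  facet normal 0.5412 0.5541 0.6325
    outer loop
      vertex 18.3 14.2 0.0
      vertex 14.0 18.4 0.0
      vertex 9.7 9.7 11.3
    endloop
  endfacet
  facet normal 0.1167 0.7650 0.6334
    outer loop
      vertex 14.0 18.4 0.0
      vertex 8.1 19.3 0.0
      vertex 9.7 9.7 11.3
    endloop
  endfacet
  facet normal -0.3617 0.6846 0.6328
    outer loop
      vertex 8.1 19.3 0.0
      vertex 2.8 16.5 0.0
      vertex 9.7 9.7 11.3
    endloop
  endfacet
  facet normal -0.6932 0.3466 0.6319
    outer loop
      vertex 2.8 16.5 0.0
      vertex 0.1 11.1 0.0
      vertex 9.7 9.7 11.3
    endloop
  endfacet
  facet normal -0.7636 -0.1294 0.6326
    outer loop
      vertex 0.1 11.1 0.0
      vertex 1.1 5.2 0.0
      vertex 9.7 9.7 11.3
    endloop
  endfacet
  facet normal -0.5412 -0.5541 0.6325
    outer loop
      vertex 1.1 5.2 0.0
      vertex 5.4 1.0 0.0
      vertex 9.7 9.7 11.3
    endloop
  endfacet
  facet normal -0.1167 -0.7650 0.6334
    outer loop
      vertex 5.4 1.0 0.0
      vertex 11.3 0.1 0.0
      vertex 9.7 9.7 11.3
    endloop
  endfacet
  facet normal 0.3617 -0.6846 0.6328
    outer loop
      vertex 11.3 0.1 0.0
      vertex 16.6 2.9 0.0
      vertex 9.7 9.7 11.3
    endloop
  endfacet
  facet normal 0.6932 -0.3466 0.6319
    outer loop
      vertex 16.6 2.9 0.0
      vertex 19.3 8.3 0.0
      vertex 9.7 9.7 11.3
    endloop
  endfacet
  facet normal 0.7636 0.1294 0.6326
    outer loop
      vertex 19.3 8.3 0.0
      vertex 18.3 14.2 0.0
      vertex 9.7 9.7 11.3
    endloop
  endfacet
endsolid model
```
; perimeter-only toolpath
G21 ; units = mm
G90 ; absolute positioning
G28 ; home
; layer 1
G0 Z2.3
G0 X16.6 Y13.3
G1 X13.1 Y16.7
G1 X8.4 Y17.4
G1 X4.2 Y15.1
G1 X2.0 Y10.8
G1 X2.8 Y6.1
G1 X6.3 Y2.7
G1 X11.0 Y2.0
G1 X15.2 Y4.3
G1 X17.4 Y8.6
G1 X16.6 Y13.3
; layer 2
G0 Z4.5
G0 X14.9 Y12.4
G1 X12.3 Y14.9
G1 X8.7 Y15.5
G1 X5.6 Y13.8
G1 X3.9 Y10.5
G1 X4.5 Y7.0
G1 X7.1 Y4.5
G1 X10.7 Y3.9
G1 X13.8 Y5.6
G1 X15.5 Y8.9
G1 X14.9 Y12.4
; layer 3
G0 Z6.8
G0 X13.1 Y11.5
G1 X11.4 Y13.2
G1 X9.1 Y13.5
G1 X6.9 Y12.4
G1 X5.9 Y10.3
G1 X6.3 Y7.9
G1 X8.0 Y6.2
G1 X10.3 Y5.9
G1 X12.5 Y7.0
G1 X13.5 Y9.1
G1 X13.1 Y11.5
; layer 4
G0 Z9.0
G0 X11.4 Y10.6
G1 X10.6 Y11.4
G1 X9.4 Y11.6
G1 X8.3 Y11.1
G1 X7.8 Y10.0
G1 X8.0 Y8.8
G1 X8.8 Y8.0
G1 X10.0 Y7.8
G1 X11.1 Y8.3
G1 X11.6 Y9.4
G1 X11.4 Y10.6
M2 ; end

The solid is a regular 10-sided pyramid, base circumscribed radius ≈ 9.7 mm, apex at z ≈ 11.3 mm. Slicing at Δz = 2.3 mm — 5 equal slices spanning the solid's height, so layer i sits at z = i·h/5 — gives 4 non-empty perimeters. Each is a 10-segment closed polygon; G0 lifts to the layer z and rapids to the start vertex, then G1 traces the edges. The cross-section shrinks linearly with z (the slice at the apex is degenerate and omitted).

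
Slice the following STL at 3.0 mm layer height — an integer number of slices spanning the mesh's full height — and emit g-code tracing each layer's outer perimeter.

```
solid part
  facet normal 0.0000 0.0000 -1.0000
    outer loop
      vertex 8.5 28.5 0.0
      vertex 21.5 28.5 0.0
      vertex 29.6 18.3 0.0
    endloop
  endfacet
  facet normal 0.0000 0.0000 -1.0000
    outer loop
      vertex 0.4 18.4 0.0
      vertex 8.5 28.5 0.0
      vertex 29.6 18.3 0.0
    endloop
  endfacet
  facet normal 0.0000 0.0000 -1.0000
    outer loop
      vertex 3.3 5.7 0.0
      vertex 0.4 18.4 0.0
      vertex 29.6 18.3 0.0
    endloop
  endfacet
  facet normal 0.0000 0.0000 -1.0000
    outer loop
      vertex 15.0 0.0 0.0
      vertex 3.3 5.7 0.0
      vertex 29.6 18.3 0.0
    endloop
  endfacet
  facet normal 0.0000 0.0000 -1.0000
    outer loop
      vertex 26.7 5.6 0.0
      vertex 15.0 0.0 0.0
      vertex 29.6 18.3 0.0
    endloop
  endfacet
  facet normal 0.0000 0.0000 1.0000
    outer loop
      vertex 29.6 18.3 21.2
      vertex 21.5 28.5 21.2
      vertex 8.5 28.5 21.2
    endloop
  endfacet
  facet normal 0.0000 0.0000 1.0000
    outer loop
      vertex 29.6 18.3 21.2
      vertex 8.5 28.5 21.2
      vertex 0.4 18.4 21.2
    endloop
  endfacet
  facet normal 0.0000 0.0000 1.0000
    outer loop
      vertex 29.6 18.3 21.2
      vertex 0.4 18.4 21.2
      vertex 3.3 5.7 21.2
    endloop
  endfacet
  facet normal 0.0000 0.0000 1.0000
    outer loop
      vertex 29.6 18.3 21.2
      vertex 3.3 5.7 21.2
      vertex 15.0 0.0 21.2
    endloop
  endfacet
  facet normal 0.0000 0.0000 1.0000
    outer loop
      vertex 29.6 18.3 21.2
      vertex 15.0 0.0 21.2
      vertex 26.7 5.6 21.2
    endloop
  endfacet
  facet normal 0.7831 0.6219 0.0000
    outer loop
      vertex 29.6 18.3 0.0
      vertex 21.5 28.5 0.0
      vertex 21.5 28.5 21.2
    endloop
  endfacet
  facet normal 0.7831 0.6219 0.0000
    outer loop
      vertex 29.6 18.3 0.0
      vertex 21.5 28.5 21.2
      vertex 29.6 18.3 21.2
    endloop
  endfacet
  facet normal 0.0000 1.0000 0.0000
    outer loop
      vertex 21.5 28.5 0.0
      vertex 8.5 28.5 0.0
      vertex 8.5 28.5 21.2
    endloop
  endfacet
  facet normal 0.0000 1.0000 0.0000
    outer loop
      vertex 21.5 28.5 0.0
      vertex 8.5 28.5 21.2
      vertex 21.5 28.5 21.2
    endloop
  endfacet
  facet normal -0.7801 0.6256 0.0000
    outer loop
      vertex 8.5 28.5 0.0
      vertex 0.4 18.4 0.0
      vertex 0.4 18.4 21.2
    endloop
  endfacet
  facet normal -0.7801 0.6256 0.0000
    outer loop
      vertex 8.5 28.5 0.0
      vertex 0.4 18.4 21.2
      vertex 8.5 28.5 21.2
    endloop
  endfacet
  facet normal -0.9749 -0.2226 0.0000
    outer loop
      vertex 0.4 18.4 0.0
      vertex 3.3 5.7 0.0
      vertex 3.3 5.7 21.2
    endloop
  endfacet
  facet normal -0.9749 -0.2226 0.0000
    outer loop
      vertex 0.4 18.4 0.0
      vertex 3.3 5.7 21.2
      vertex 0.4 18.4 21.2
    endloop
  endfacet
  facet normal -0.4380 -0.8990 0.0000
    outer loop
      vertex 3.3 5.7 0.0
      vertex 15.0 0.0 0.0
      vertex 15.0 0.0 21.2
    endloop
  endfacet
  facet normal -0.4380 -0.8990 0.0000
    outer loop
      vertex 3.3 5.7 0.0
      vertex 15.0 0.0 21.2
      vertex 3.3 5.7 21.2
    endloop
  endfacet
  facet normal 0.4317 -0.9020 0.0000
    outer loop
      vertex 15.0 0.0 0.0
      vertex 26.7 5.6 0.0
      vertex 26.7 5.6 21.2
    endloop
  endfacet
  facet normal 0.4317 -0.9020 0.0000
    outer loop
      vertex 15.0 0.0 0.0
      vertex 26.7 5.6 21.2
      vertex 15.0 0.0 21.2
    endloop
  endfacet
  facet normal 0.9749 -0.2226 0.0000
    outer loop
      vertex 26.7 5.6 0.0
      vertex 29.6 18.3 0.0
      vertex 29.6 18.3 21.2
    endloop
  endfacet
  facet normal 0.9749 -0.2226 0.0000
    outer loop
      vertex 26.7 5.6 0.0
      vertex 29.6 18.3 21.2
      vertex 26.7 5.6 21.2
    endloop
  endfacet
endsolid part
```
; perimeter-only toolpath
G21 ; units = mm
G90 ; absolute positioning
G28 ; home
; layer 1
G0 Z3.0
G0 X29.6 Y18.3
G1 X21.5 Y28.5
G1 X8.5 Y28.5
G1 X0.4 Y18.4
G1 X3.3 Y5.7
G1 X15.0 Y0.0
G1 X26.7 Y5.6
G1 X29.6 Y18.3
; layer 2
G0 Z6.1
G0 X29.6 Y18.3
G1 X21.5 Y28.5
G1 X8.5 Y28.5
G1 X0.4 Y18.4
G1 X3.3 Y5.7
G1 X15.0 Y0.0
G1 X26.7 Y5.6
G1 X29.6 Y18.3
; layer 3
G0 Z9.1
G0 X29.6 Y18.3
G1 X21.5 Y28.5
G1 X8.5 Y28.5
G1 X0.4 Y18.4
G1 X3.3 Y5.7
G1 X15.0 Y0.0
G1 X26.7 Y5.6
G1 X29.6 Y18.3
; layer 4
G0 Z12.1
G0 X29.6 Y18.3
G1 X21.5 Y28.5
G1 X8.5 Y28.5
G1 X0.4 Y18.4
G1 X3.3 Y5.7
G1 X15.0 Y0.0
G1 X26.7 Y5.6
G1 X29.6 Y18.3
; layer 5
G0 Z15.1
G0 X29.6 Y18.3
G1 X21.5 Y28.5
G1 X8.5 Y28.5
G1 X0.4 Y18.4
G1 X3.3 Y5.7
G1 X15.0 Y0.0
G1 X26.7 Y5.6
G1 X29.6 Y18.3
; layer 6
G0 Z18.2
G0 X29.6 Y18.3
G1 X21.5 Y28.5
G1 X8.5 Y28.5
G1 X0.4 Y18.4
G1 X3.3 Y5.7
G1 X15.0 Y0.0
G1 X26.7 Y5.6
G1 X29.6 Y18.3
; layer 7
G0 Z21.2
G0 X29.6 Y18.3
G1 X21.5 Y28.5
G1 X8.5 Y28.5
G1 X0.4 Y18.4
G1 X3.3 Y5.7
G1 X15.0 Y0.0
G1 X26.7 Y5.6
G1 X29.6 Y18.3
M2 ; end

The solid is a regular 7-sided prism (a cylinder approximated with 7 flat sides), circumscribed radius ≈ 15 mm, height ≈ 21.2 mm. Slicing at Δz = 3.0 mm — 7 equal slices spanning the solid's height, so layer i sits at z = i·h/7 — gives 7 non-empty perimeters. Each is a 7-segment closed polygon; G0 lifts to the layer z and rapids to the start vertex, then G1 traces the edges.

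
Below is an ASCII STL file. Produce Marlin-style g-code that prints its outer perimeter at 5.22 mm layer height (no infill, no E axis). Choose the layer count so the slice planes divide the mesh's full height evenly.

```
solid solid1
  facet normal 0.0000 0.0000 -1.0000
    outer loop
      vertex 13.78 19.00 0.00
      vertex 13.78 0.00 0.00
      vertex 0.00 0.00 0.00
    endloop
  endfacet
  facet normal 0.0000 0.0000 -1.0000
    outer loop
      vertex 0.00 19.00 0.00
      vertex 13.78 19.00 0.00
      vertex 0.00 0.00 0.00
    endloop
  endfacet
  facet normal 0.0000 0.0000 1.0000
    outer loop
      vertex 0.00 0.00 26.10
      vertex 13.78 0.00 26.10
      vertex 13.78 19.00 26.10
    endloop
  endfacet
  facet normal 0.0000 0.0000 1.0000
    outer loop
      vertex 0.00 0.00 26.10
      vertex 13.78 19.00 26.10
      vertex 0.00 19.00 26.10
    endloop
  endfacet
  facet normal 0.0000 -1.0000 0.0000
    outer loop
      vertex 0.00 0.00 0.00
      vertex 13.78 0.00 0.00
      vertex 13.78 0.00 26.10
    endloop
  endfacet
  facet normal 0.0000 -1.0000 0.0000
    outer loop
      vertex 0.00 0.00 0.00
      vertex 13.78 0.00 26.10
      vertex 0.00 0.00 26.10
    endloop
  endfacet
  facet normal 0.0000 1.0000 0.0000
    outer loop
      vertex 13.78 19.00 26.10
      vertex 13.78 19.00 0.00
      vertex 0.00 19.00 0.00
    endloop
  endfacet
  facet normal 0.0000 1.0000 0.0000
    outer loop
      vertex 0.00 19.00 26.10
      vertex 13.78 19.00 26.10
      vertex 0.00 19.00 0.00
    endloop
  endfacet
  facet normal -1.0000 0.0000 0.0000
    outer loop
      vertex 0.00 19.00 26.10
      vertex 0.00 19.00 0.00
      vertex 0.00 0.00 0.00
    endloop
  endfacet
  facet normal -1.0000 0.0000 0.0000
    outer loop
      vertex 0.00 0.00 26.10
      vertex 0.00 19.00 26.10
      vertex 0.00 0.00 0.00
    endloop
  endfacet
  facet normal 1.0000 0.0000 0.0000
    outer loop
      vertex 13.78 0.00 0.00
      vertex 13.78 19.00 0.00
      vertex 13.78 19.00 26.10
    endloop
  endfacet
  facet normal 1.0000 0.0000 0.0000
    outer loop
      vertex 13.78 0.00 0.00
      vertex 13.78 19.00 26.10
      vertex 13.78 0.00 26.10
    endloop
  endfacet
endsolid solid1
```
; perimeter-only toolpath
G21 ; units = mm
G90 ; absolute positioning
G28 ; home
; layer 1
G0 Z5.22
G0 X0.00 Y0.00
G1 X13.78 Y0.00
G1 X13.78 Y19.00
G1 X0.00 Y19.00
G1 X0.00 Y0.00
; layer 2
G0 Z10.44
G0 X0.00 Y0.00
G1 X13.78 Y0.00
G1 X13.78 Y19.00
G1 X0.00 Y19.00
G1 X0.00 Y0.00
; layer 3
G0 Z15.66
G0 X0.00 Y0.00
G1 X13.78 Y0.00
G1 X13.78 Y19.00
G1 X0.00 Y19.00
G1 X0.00 Y0.00
; layer 4
G0 Z20.88
G0 X0.00 Y0.00
G1 X13.78 Y0.00
G1 X13.78 Y19.00
G1 X0.00 Y19.00
G1 X0.00 Y0.00
; layer 5
G0 Z26.10
G0 X0.00 Y0.00
G1 X13.78 Y0.00
G1 X13.78 Y19.00
G1 X0.00 Y19.00
G1 X0.00 Y0.00
M2 ; end

The solid is a rectangular box, roughly 13.8 × 19 mm footprint and 26.1 mm tall. Slicing at Δz = 5.22 mm — 5 equal slices spanning the solid's height, so layer i sits at z = i·h/5 — gives 5 non-empty perimeters. Each is a 4-segment closed polygon; G0 lifts to the layer z and rapids to the start vertex, then G1 traces the edges.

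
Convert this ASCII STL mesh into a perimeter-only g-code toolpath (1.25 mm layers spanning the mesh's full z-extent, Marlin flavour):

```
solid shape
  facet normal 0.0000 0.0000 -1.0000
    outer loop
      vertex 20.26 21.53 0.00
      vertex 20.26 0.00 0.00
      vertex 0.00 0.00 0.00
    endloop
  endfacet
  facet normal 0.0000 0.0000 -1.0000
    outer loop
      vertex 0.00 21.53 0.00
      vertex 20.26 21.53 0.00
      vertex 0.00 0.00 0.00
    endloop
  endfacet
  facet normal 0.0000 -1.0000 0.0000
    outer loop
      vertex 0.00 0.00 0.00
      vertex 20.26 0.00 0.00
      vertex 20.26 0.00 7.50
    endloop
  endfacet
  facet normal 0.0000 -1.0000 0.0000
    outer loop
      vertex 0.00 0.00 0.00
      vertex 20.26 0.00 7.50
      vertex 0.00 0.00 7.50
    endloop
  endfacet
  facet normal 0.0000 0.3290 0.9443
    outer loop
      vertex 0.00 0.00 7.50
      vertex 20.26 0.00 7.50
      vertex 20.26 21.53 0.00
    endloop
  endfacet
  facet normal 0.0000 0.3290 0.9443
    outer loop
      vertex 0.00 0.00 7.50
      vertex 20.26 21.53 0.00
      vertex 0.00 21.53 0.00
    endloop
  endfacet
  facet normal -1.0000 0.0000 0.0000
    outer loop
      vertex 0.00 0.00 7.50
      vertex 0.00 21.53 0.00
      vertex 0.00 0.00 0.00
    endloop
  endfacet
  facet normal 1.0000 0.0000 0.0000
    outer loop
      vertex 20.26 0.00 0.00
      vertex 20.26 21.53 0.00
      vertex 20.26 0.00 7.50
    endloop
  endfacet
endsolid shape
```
; perimeter-only toolpath
G21 ; units = mm
G90 ; absolute positioning
G28 ; home
; layer 1
G0 Z1.25
G0 X0.00 Y0.00
G1 X20.26 Y0.00
G1 X20.26 Y17.94
G1 X0.00 Y17.94
G1 X0.00 Y0.00
; layer 2
G0 Z2.50
G0 X0.00 Y0.00
G1 X20.26 Y0.00
G1 X20.26 Y14.35
G1 X0.00 Y14.35
G1 X0.00 Y0.00
; layer 3
G0 Z3.75
G0 X0.00 Y0.00
G1 X20.26 Y0.00
G1 X20.26 Y10.77
G1 X0.00 Y10.77
G1 X0.00 Y0.00
; layer 4
G0 Z5.00
G0 X0.00 Y0.00
G1 X20.26 Y0.00
G1 X20.26 Y7.18
G1 X0.00 Y7.18
G1 X0.00 Y0.00
; layer 5
G0 Z6.25
G0 X0.00 Y0.00
G1 X20.26 Y0.00
G1 X20.26 Y3.59
G1 X0.00 Y3.59
G1 X0.00 Y0.00
M2 ; end

The solid is a wedge (ramp): 20.3 × 21.5 mm base, rising to 7.5 mm along the y=0 edge and sloping linearly to z=0 at y=21.5. Slicing at Δz = 1.25 mm — 6 equal slices spanning the solid's height, so layer i sits at z = i·h/6 — gives 5 non-empty perimeters. Each is a 4-segment closed polygon; G0 lifts to the layer z and rapids to the start vertex, then G1 traces the edges. The cross-section shrinks linearly with z (the slice at the apex is degenerate and omitted).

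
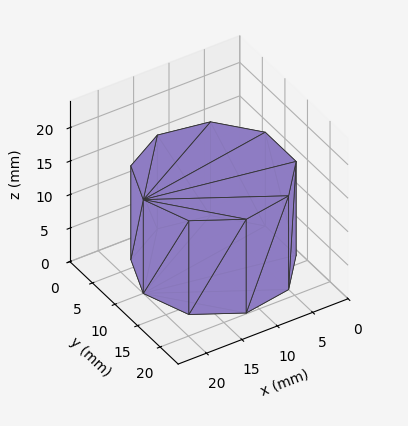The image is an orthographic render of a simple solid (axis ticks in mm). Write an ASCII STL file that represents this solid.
Reading the render: the shape is a regular 9-sided prism (a cylinder approximated with 9 flat sides), circumscribed radius ≈ 10 mm, height ≈ 14 mm (dimensions read to the nearest mm from the axis ticks). For the STL, each face is triangulated and given an outward normal.

solid part
  facet normal 0.0000 0.0000 -1.0000
    outer loop
      vertex 11.74 19.85 0.00
      vertex 17.66 16.43 0.00
      vertex 20.00 10.00 0.00
    endloop
  endfacet
  facet normal 0.0000 0.0000 -1.0000
    outer loop
      vertex 5.00 18.66 0.00
      vertex 11.74 19.85 0.00
      vertex 20.00 10.00 0.00
    endloop
  endfacet
  facet normal 0.0000 0.0000 -1.0000
    outer loop
      vertex 0.60 13.42 0.00
      vertex 5.00 18.66 0.00
      vertex 20.00 10.00 0.00
    endloop
  endfacet
  facet normal 0.0000 0.0000 -1.0000
    outer loop
      vertex 0.60 6.58 0.00
      vertex 0.60 13.42 0.00
      vertex 20.00 10.00 0.00
    endloop
  endfacet
  facet normal 0.0000 0.0000 -1.0000
    outer loop
      vertex 5.00 1.34 0.00
      vertex 0.60 6.58 0.00
      vertex 20.00 10.00 0.00
    endloop
  endfacet
  facet normal 0.0000 0.0000 -1.0000
    outer loop
      vertex 11.74 0.15 0.00
      vertex 5.00 1.34 0.00
      vertex 20.00 10.00 0.00
    endloop
  endfacet
  facet normal 0.0000 0.0000 -1.0000
    outer loop
      vertex 17.66 3.57 0.00
      vertex 11.74 0.15 0.00
      vertex 20.00 10.00 0.00
    endloop
  endfacet
  facet normal 0.0000 0.0000 1.0000
    outer loop
      vertex 20.00 10.00 14.00
      vertex 17.66 16.43 14.00
      vertex 11.74 19.85 14.00
    endloop
  endfacet
  facet normal 0.0000 0.0000 1.0000
    outer loop
      vertex 20.00 10.00 14.00
      vertex 11.74 19.85 14.00
      vertex 5.00 18.66 14.00
    endloop
  endfacet
  facet normal 0.0000 0.0000 1.0000
    outer loop
      vertex 20.00 10.00 14.00
      vertex 5.00 18.66 14.00
      vertex 0.60 13.42 14.00
    endloop
  endfacet
  facet normal 0.0000 0.0000 1.0000
    outer loop
      vertex 20.00 10.00 14.00
      vertex 0.60 13.42 14.00
      vertex 0.60 6.58 14.00
    endloop
  endfacet
  facet normal 0.0000 0.0000 1.0000
    outer loop
      vertex 20.00 10.00 14.00
      vertex 0.60 6.58 14.00
      vertex 5.00 1.34 14.00
    endloop
  endfacet
  facet normal 0.0000 0.0000 1.0000
    outer loop
      vertex 20.00 10.00 14.00
      vertex 5.00 1.34 14.00
      vertex 11.74 0.15 14.00
    endloop
  endfacet
  facet normal 0.0000 0.0000 1.0000
    outer loop
      vertex 20.00 10.00 14.00
      vertex 11.74 0.15 14.00
      vertex 17.66 3.57 14.00
    endloop
  endfacet
  facet normal 0.9397 0.3420 0.0000
    outer loop
      vertex 20.00 10.00 0.00
      vertex 17.66 16.43 0.00
      vertex 17.66 16.43 14.00
    endloop
  endfacet
  facet normal 0.9397 0.3420 0.0000
    outer loop
      vertex 20.00 10.00 0.00
      vertex 17.66 16.43 14.00
      vertex 20.00 10.00 14.00
    endloop
  endfacet
  facet normal 0.5002 0.8659 0.0000
    outer loop
      vertex 17.66 16.43 0.00
      vertex 11.74 19.85 0.00
      vertex 11.74 19.85 14.00
    endloop
  endfacet
  facet normal 0.5002 0.8659 0.0000
    outer loop
      vertex 17.66 16.43 0.00
      vertex 11.74 19.85 14.00
      vertex 17.66 16.43 14.00
    endloop
  endfacet
  facet normal -0.1739 0.9848 0.0000
    outer loop
      vertex 11.74 19.85 0.00
      vertex 5.00 18.66 0.00
      vertex 5.00 18.66 14.00
    endloop
  endfacet
  facet normal -0.1739 0.9848 0.0000
    outer loop
      vertex 11.74 19.85 0.00
      vertex 5.00 18.66 14.00
      vertex 11.74 19.85 14.00
    endloop
  endfacet
  facet normal -0.7658 0.6431 0.0000
    outer loop
      vertex 5.00 18.66 0.00
      vertex 0.60 13.42 0.00
      vertex 0.60 13.42 14.00
    endloop
  endfacet
  facet normal -0.7658 0.6431 0.0000
    outer loop
      vertex 5.00 18.66 0.00
      vertex 0.60 13.42 14.00
      vertex 5.00 18.66 14.00
    endloop
  endfacet
  facet normal -1.0000 0.0000 0.0000
    outer loop
      vertex 0.60 13.42 0.00
      vertex 0.60 6.58 0.00
      vertex 0.60 6.58 14.00
    endloop
  endfacet
  facet normal -1.0000 0.0000 0.0000
    outer loop
      vertex 0.60 13.42 0.00
      vertex 0.60 6.58 14.00
      vertex 0.60 13.42 14.00
    endloop
  endfacet
  facet normal -0.7658 -0.6431 0.0000
    outer loop
      vertex 0.60 6.58 0.00
      vertex 5.00 1.34 0.00
      vertex 5.00 1.34 14.00
    endloop
  endfacet
  facet normal -0.7658 -0.6431 0.0000
    outer loop
      vertex 0.60 6.58 0.00
      vertex 5.00 1.34 14.00
      vertex 0.60 6.58 14.00
    endloop
  endfacet
  facet normal -0.1739 -0.9848 0.0000
    outer loop
      vertex 5.00 1.34 0.00
      vertex 11.74 0.15 0.00
      vertex 11.74 0.15 14.00
    endloop
  endfacet
  facet normal -0.1739 -0.9848 0.0000
    outer loop
      vertex 5.00 1.34 0.00
      vertex 11.74 0.15 14.00
      vertex 5.00 1.34 14.00
    endloop
  endfacet
  facet normal 0.5002 -0.8659 0.0000
    outer loop
      vertex 11.74 0.15 0.00
      vertex 17.66 3.57 0.00
      vertex 17.66 3.57 14.00
    endloop
  endfacet
  facet normal 0.5002 -0.8659 0.0000
    outer loop
      vertex 11.74 0.15 0.00
      vertex 17.66 3.57 14.00
      vertex 11.74 0.15 14.00
    endloop
  endfacet
  facet normal 0.9397 -0.3420 0.0000
    outer loop
      vertex 17.66 3.57 0.00
      vertex 20.00 10.00 0.00
      vertex 20.00 10.00 14.00
    endloop
  endfacet
  facet normal 0.9397 -0.3420 0.0000
    outer loop
      vertex 17.66 3.57 0.00
      vertex 20.00 10.00 14.00
      vertex 17.66 3.57 14.00
    endloop
  endfacet
endsolid part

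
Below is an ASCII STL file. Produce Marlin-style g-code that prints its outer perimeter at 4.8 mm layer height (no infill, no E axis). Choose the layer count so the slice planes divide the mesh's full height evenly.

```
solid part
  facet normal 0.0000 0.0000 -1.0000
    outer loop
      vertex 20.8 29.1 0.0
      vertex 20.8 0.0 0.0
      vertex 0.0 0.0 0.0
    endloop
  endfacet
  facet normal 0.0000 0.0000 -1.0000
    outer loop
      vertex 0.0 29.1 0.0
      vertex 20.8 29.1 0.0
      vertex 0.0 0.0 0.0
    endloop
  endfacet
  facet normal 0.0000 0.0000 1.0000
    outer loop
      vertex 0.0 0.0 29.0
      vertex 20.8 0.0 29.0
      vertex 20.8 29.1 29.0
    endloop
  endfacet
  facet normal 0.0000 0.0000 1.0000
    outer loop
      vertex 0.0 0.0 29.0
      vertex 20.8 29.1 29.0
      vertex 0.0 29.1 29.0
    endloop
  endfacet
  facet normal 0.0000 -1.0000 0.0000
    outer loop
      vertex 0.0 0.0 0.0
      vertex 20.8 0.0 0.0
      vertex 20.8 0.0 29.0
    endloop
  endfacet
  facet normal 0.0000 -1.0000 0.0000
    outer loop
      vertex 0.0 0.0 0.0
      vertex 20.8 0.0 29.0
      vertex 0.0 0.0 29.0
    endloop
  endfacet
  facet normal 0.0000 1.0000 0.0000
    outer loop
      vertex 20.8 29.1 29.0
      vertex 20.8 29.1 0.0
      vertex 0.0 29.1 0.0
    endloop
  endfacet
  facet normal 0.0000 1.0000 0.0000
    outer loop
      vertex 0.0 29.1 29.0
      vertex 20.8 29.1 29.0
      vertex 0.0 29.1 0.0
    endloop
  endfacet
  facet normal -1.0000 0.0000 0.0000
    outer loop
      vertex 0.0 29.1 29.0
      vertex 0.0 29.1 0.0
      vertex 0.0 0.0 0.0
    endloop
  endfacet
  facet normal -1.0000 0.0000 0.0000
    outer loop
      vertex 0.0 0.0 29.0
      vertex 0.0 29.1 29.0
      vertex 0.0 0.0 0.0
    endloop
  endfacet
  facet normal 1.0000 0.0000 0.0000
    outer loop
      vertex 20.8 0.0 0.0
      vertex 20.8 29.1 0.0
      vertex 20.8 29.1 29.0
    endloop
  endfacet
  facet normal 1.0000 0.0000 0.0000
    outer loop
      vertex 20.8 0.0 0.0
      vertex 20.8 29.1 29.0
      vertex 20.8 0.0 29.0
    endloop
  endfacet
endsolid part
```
; perimeter-only toolpath
G21 ; units = mm
G90 ; absolute positioning
G28 ; home
; layer 1
G0 Z4.8
G0 X0.0 Y0.0
G1 X20.8 Y0.0
G1 X20.8 Y29.1
G1 X0.0 Y29.1
G1 X0.0 Y0.0
; layer 2
G0 Z9.7
G0 X0.0 Y0.0
G1 X20.8 Y0.0
G1 X20.8 Y29.1
G1 X0.0 Y29.1
G1 X0.0 Y0.0
; layer 3
G0 Z14.5
G0 X0.0 Y0.0
G1 X20.8 Y0.0
G1 X20.8 Y29.1
G1 X0.0 Y29.1
G1 X0.0 Y0.0
; layer 4
G0 Z19.3
G0 X0.0 Y0.0
G1 X20.8 Y0.0
G1 X20.8 Y29.1
G1 X0.0 Y29.1
G1 X0.0 Y0.0
; layer 5
G0 Z24.2
G0 X0.0 Y0.0
G1 X20.8 Y0.0
G1 X20.8 Y29.1
G1 X0.0 Y29.1
G1 X0.0 Y0.0
; layer 6
G0 Z29.0
G0 X0.0 Y0.0
G1 X20.8 Y0.0
G1 X20.8 Y29.1
G1 X0.0 Y29.1
G1 X0.0 Y0.0
M2 ; end

The solid is a rectangular box, roughly 20.8 × 29.1 mm footprint and 29 mm tall. Slicing at Δz = 4.8 mm — 6 equal slices spanning the solid's height, so layer i sits at z = i·h/6 — gives 6 non-empty perimeters. Each is a 4-segment closed polygon; G0 lifts to the layer z and rapids to the start vertex, then G1 traces the edges.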